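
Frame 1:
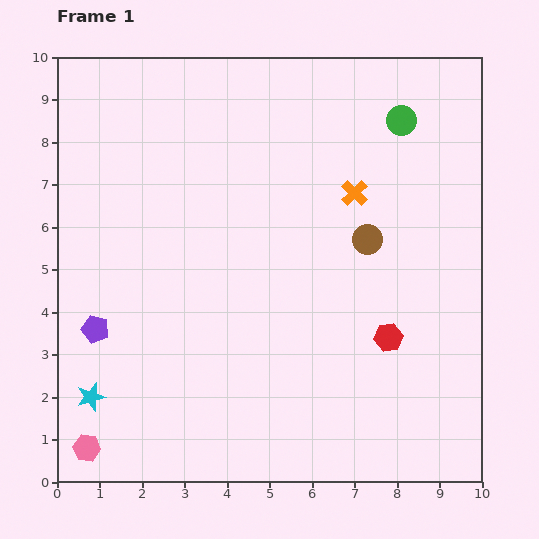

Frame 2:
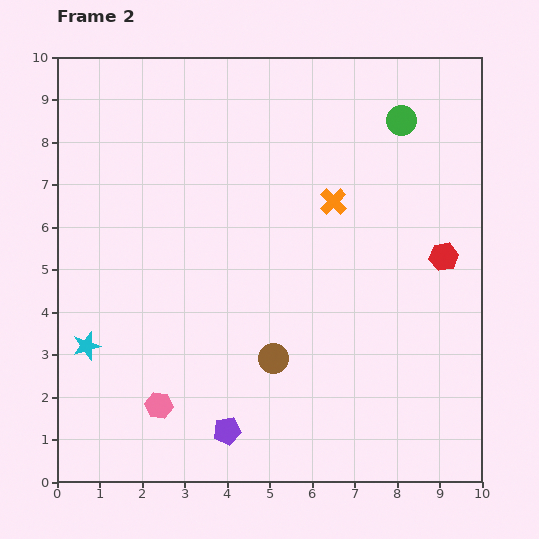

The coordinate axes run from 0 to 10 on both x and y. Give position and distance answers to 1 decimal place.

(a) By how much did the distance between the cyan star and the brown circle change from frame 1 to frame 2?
-3.1

Distance in frame 1: 7.5. Distance in frame 2: 4.4.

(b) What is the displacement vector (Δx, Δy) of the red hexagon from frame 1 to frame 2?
(1.3, 1.9)

The red hexagon was at (7.8, 3.4) in frame 1 and (9.1, 5.3) in frame 2.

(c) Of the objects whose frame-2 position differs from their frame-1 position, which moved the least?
the orange cross

(moved 0.5)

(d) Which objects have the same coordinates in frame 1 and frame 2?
the green circle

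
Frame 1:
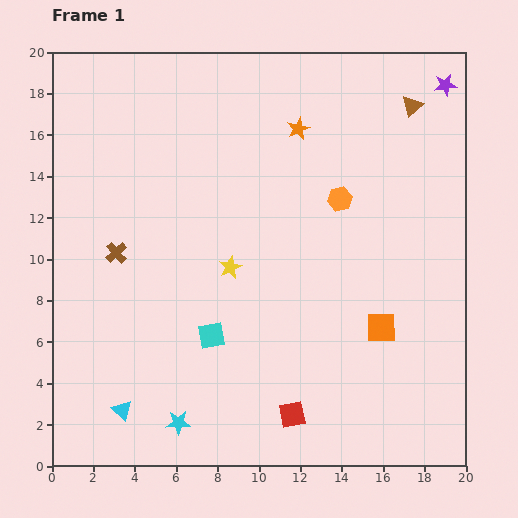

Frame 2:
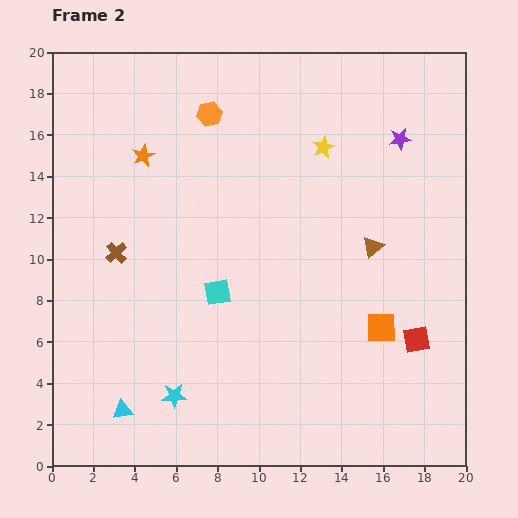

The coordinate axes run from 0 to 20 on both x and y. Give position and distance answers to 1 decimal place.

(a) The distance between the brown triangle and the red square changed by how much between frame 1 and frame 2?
-11.0

Distance in frame 1: 16.0. Distance in frame 2: 5.0.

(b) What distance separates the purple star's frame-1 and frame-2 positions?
3.4

The purple star moved from (19.0, 18.4) to (16.8, 15.8), a distance of √(2.2² + 2.6²) ≈ 3.4.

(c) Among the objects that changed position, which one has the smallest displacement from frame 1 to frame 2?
the cyan star

(moved 1.3)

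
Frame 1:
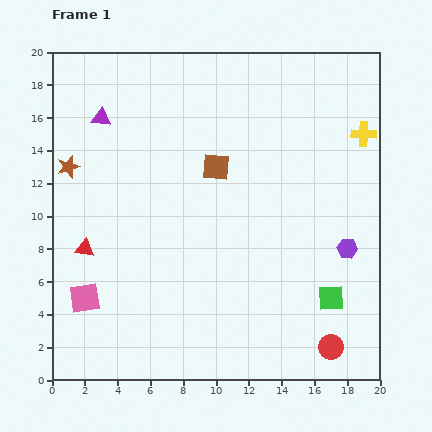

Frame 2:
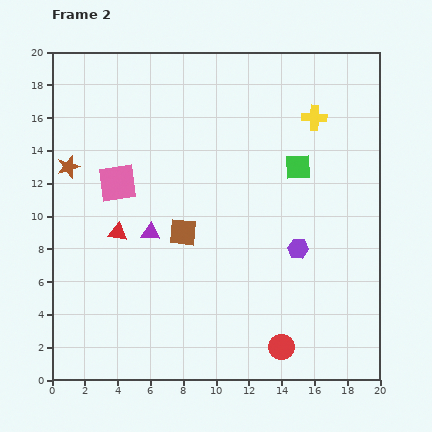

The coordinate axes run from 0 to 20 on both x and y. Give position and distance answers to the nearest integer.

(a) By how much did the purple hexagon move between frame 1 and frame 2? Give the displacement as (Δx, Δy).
(-3, 0)

The purple hexagon was at (18, 8) in frame 1 and (15, 8) in frame 2.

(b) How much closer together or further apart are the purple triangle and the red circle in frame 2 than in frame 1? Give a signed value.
-9

Distance in frame 1: 20. Distance in frame 2: 11.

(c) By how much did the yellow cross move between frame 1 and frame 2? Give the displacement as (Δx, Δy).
(-3, 1)

The yellow cross was at (19, 15) in frame 1 and (16, 16) in frame 2.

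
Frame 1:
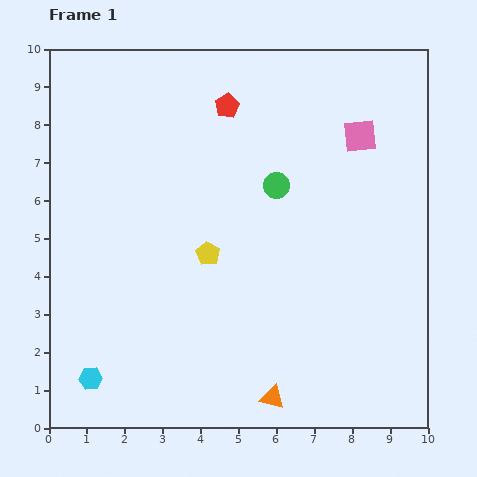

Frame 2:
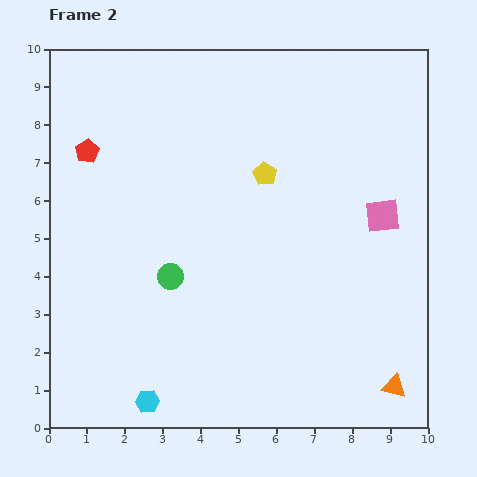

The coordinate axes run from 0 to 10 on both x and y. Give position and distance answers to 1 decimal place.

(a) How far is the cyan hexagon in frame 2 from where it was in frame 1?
1.6

The cyan hexagon moved from (1.1, 1.3) to (2.6, 0.7), a distance of √(1.5² + 0.6²) ≈ 1.6.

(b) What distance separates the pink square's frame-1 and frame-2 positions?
2.2

The pink square moved from (8.2, 7.7) to (8.8, 5.6), a distance of √(0.6² + 2.1²) ≈ 2.2.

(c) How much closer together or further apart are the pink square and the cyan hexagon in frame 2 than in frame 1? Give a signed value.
-1.7

Distance in frame 1: 9.6. Distance in frame 2: 7.9.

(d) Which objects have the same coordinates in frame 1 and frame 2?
none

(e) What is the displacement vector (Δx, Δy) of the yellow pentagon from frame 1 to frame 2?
(1.5, 2.1)

The yellow pentagon was at (4.2, 4.6) in frame 1 and (5.7, 6.7) in frame 2.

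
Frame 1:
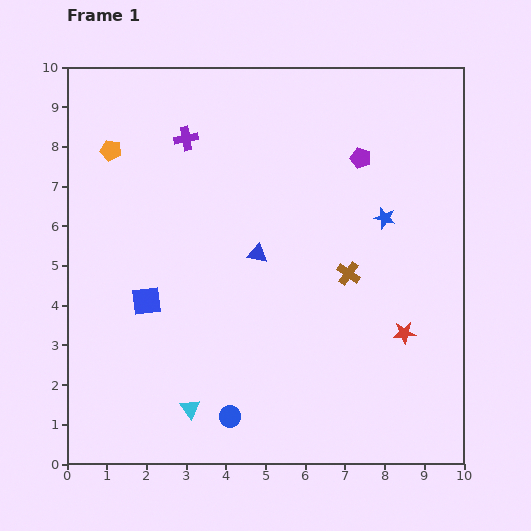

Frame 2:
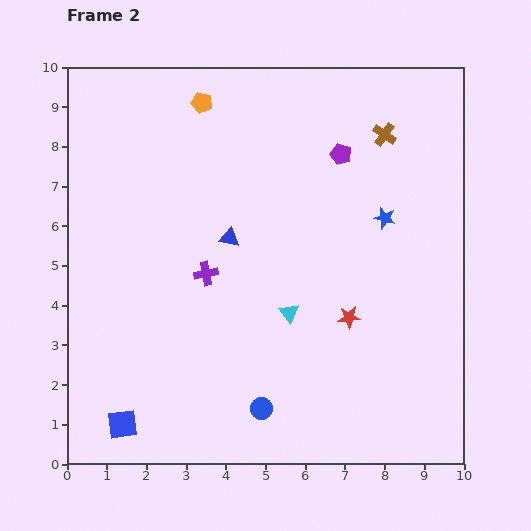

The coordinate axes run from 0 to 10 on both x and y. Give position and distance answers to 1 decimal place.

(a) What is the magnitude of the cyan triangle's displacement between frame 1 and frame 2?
3.5

The cyan triangle moved from (3.1, 1.4) to (5.6, 3.8), a distance of √(2.5² + 2.4²) ≈ 3.5.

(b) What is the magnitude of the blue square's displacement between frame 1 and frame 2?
3.2

The blue square moved from (2.0, 4.1) to (1.4, 1.0), a distance of √(0.6² + 3.1²) ≈ 3.2.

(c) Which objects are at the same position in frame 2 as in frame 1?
the blue star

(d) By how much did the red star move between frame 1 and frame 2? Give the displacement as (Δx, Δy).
(-1.4, 0.4)

The red star was at (8.5, 3.3) in frame 1 and (7.1, 3.7) in frame 2.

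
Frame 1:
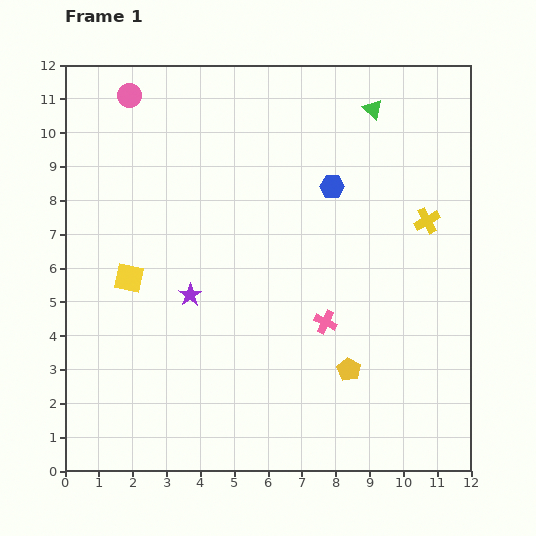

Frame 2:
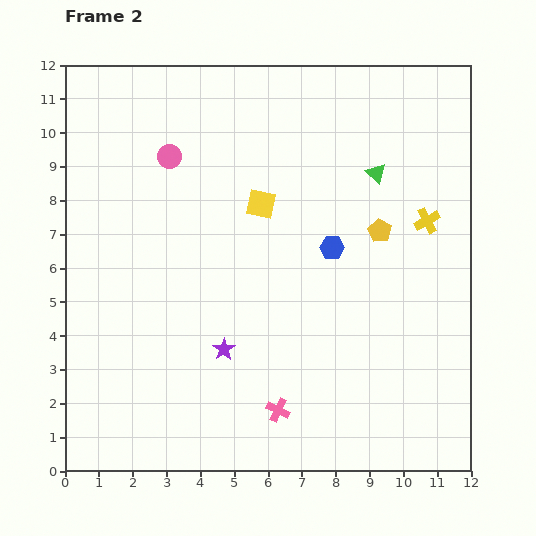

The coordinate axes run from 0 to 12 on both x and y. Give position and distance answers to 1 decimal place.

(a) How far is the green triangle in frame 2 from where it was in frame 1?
1.9

The green triangle moved from (9.1, 10.7) to (9.2, 8.8), a distance of √(0.1² + 1.9²) ≈ 1.9.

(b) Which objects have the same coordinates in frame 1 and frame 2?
the yellow cross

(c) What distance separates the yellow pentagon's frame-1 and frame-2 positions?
4.2

The yellow pentagon moved from (8.4, 3.0) to (9.3, 7.1), a distance of √(0.9² + 4.1²) ≈ 4.2.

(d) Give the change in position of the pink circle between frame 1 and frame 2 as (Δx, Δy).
(1.2, -1.8)

The pink circle was at (1.9, 11.1) in frame 1 and (3.1, 9.3) in frame 2.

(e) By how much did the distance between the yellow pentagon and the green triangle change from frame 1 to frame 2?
-6.0

Distance in frame 1: 7.7. Distance in frame 2: 1.7.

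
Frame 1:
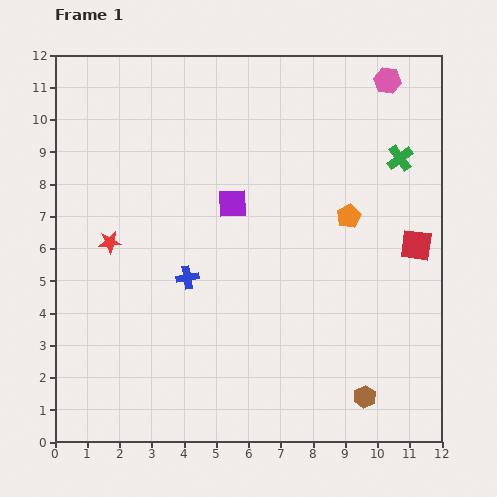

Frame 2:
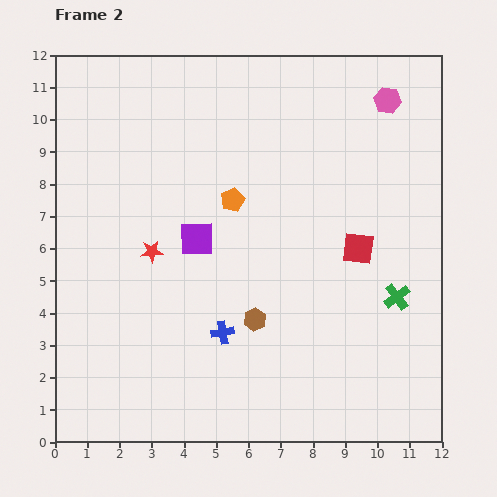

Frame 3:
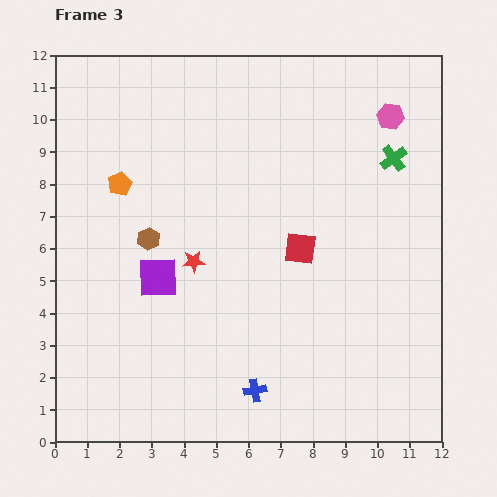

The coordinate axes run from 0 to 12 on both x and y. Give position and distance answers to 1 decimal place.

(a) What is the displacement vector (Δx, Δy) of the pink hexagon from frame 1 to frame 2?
(0.0, -0.6)

The pink hexagon was at (10.3, 11.2) in frame 1 and (10.3, 10.6) in frame 2.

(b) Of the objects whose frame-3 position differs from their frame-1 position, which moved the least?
the green cross

(moved 0.2)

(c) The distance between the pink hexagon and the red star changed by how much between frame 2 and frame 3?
-1.1

Distance in frame 2: 8.7. Distance in frame 3: 7.6.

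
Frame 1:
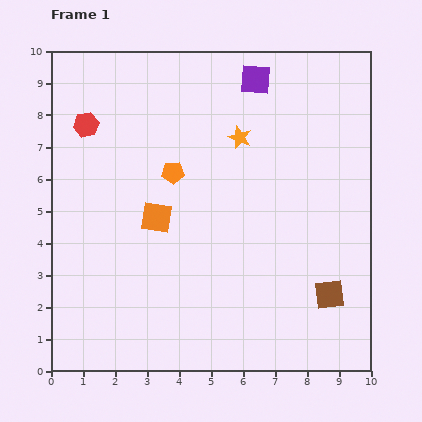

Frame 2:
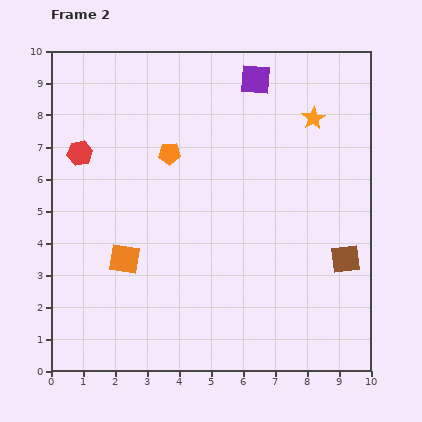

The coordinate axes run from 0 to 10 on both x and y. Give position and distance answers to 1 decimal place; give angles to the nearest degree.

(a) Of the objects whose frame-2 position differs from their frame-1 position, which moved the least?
the orange pentagon

(moved 0.6)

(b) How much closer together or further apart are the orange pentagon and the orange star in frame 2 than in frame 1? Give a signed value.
+2.2

Distance in frame 1: 2.4. Distance in frame 2: 4.6.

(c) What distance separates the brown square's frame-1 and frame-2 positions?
1.2

The brown square moved from (8.7, 2.4) to (9.2, 3.5), a distance of √(0.5² + 1.1²) ≈ 1.2.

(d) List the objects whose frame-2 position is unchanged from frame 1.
the purple square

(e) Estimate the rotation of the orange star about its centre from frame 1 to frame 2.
18° clockwise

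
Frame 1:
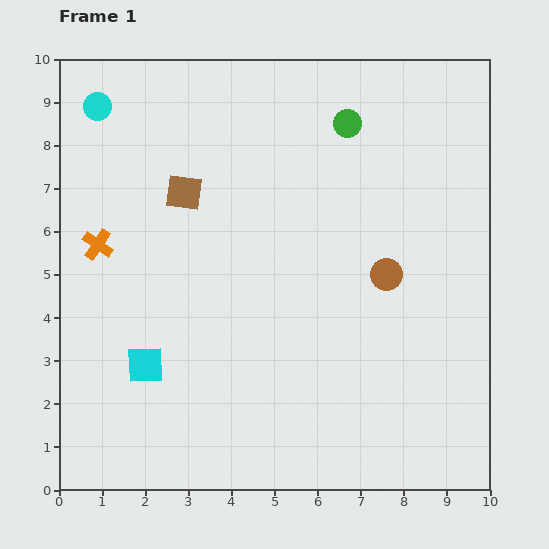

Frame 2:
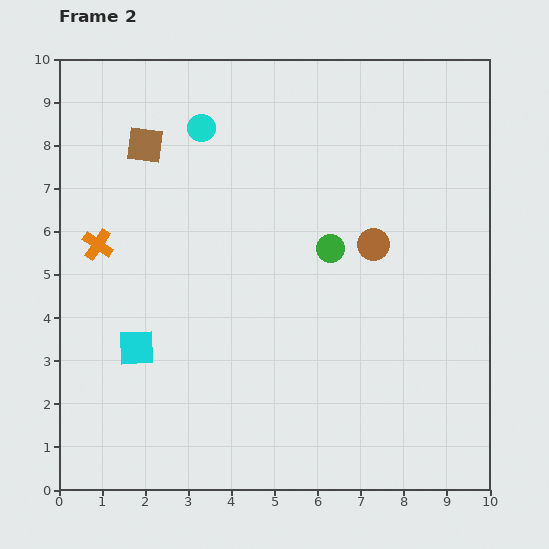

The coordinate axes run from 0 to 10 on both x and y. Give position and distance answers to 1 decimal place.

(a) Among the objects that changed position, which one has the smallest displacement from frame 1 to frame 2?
the cyan square

(moved 0.4)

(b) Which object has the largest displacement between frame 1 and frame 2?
the green circle

(moved 2.9; next 2.5)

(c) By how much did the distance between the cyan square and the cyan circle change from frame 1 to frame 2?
-0.8

Distance in frame 1: 6.1. Distance in frame 2: 5.3.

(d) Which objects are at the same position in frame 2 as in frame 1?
the orange cross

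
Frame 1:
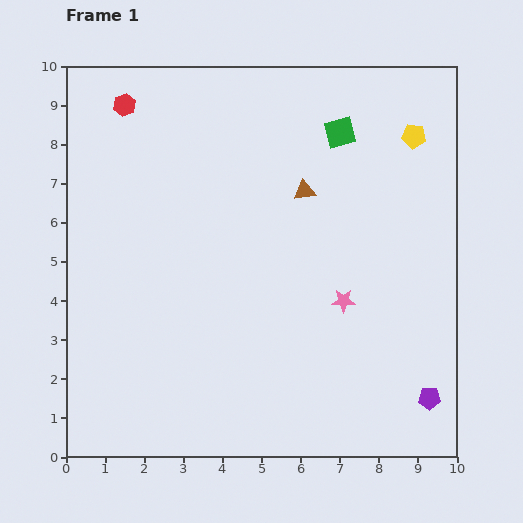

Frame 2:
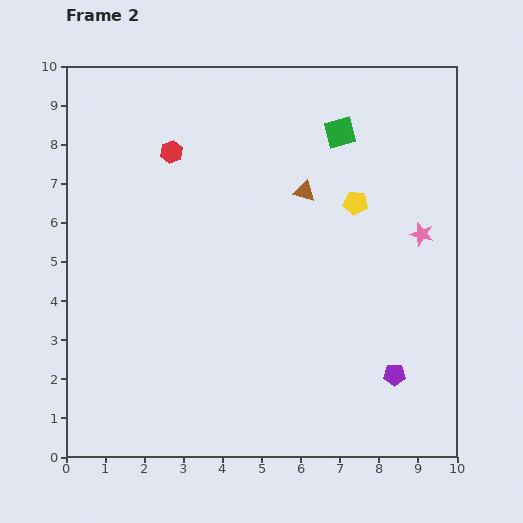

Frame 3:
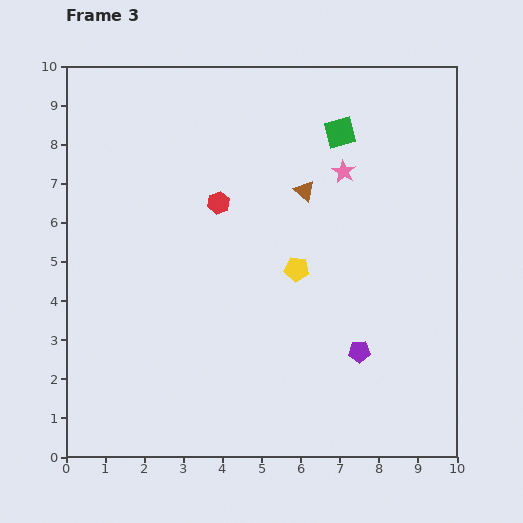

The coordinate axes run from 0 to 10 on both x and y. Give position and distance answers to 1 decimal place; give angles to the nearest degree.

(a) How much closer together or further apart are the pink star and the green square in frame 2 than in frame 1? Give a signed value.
-1.0

Distance in frame 1: 4.3. Distance in frame 2: 3.3.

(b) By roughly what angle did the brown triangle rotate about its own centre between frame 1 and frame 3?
48° clockwise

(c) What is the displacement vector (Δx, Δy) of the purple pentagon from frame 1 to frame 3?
(-1.8, 1.2)

The purple pentagon was at (9.3, 1.5) in frame 1 and (7.5, 2.7) in frame 3.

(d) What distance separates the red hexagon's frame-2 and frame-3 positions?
1.8

The red hexagon moved from (2.7, 7.8) to (3.9, 6.5), a distance of √(1.2² + 1.3²) ≈ 1.8.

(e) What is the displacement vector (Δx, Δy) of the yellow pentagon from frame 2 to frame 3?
(-1.5, -1.7)

The yellow pentagon was at (7.4, 6.5) in frame 2 and (5.9, 4.8) in frame 3.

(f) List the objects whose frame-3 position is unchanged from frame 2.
the brown triangle, the green square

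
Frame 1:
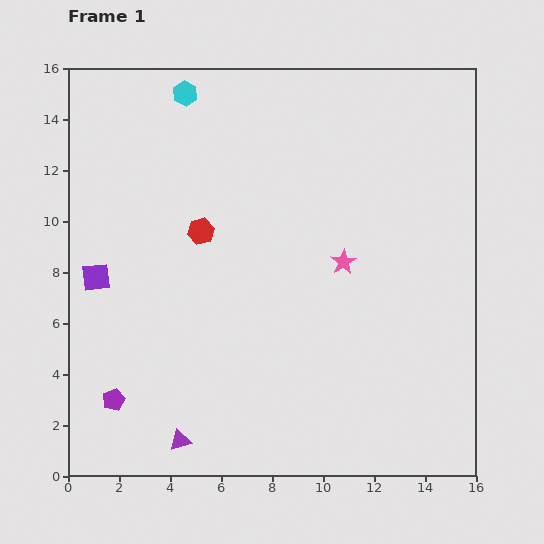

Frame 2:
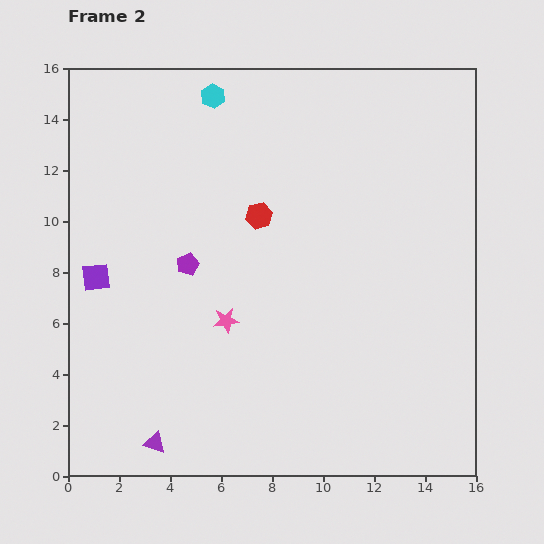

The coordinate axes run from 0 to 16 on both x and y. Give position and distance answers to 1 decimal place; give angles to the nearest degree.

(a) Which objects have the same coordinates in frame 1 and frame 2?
the purple square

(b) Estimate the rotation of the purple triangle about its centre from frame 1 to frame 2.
36° clockwise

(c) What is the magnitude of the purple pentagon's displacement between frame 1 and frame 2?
6.0

The purple pentagon moved from (1.8, 3.0) to (4.7, 8.3), a distance of √(2.9² + 5.3²) ≈ 6.0.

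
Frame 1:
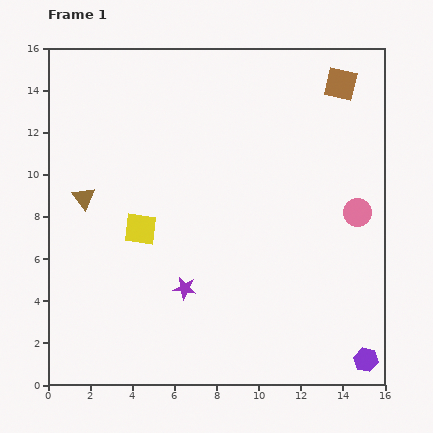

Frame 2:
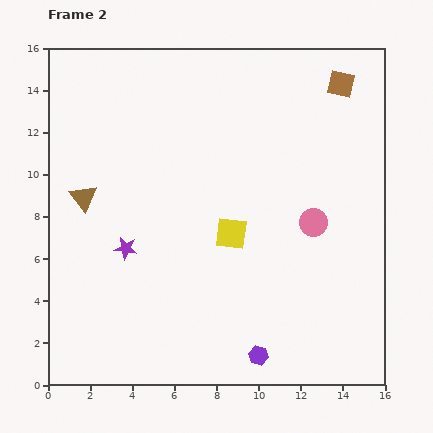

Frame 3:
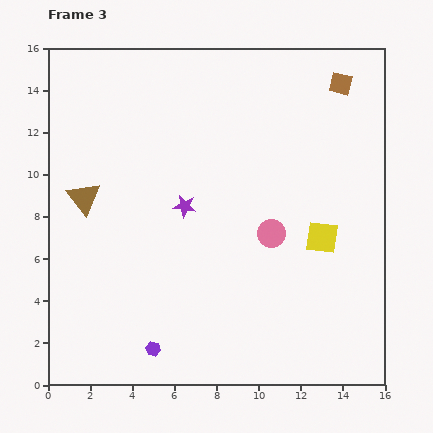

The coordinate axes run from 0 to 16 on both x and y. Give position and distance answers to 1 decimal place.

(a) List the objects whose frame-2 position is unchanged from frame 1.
the brown square, the brown triangle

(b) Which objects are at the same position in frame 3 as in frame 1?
the brown square, the brown triangle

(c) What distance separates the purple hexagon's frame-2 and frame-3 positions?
5.0

The purple hexagon moved from (10.0, 1.4) to (5.0, 1.7), a distance of √(5.0² + 0.3²) ≈ 5.0.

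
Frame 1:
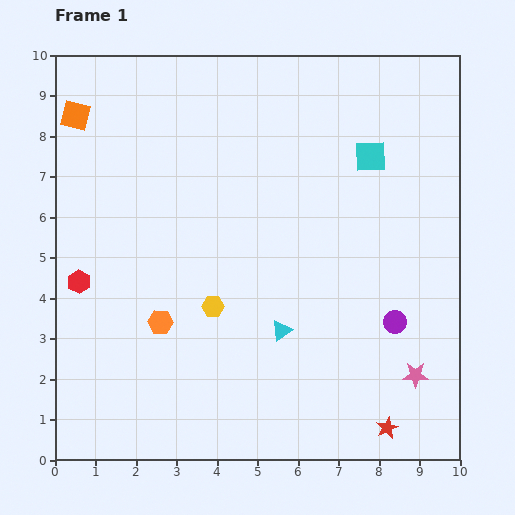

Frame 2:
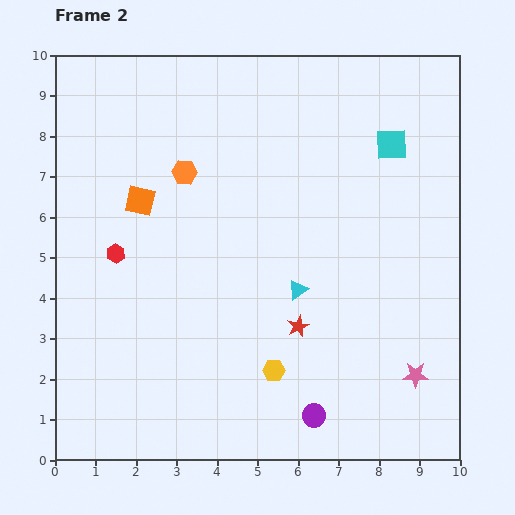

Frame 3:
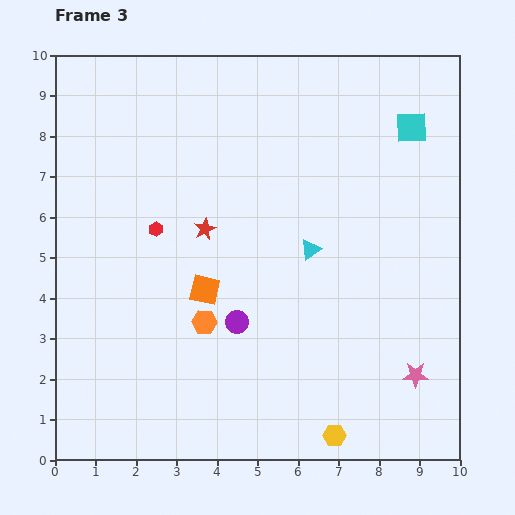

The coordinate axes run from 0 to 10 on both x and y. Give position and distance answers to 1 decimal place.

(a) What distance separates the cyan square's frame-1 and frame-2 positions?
0.6

The cyan square moved from (7.8, 7.5) to (8.3, 7.8), a distance of √(0.5² + 0.3²) ≈ 0.6.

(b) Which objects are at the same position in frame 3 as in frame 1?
the pink star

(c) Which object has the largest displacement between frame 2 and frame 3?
the orange hexagon

(moved 3.7; next 3.3)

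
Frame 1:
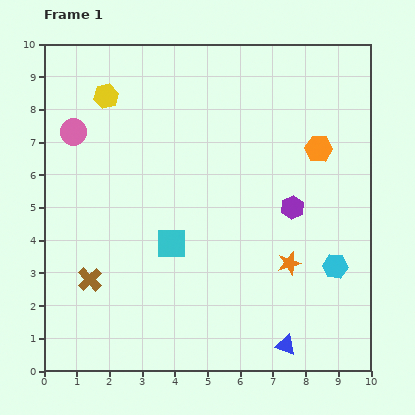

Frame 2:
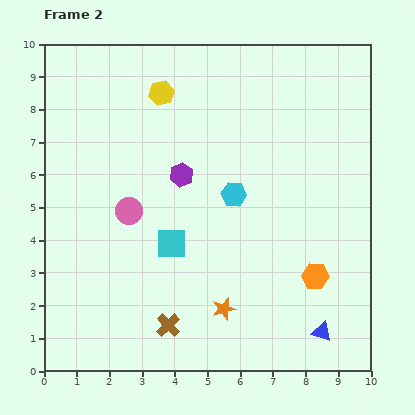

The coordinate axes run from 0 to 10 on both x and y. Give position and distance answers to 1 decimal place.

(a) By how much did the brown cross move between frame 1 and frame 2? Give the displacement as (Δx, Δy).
(2.4, -1.4)

The brown cross was at (1.4, 2.8) in frame 1 and (3.8, 1.4) in frame 2.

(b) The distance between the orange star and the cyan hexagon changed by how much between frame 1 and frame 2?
+2.1

Distance in frame 1: 1.4. Distance in frame 2: 3.5.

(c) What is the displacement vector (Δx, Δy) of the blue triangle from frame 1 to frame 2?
(1.1, 0.4)

The blue triangle was at (7.4, 0.8) in frame 1 and (8.5, 1.2) in frame 2.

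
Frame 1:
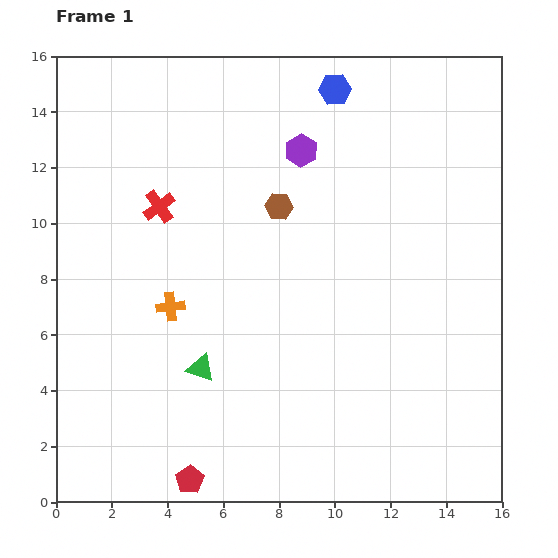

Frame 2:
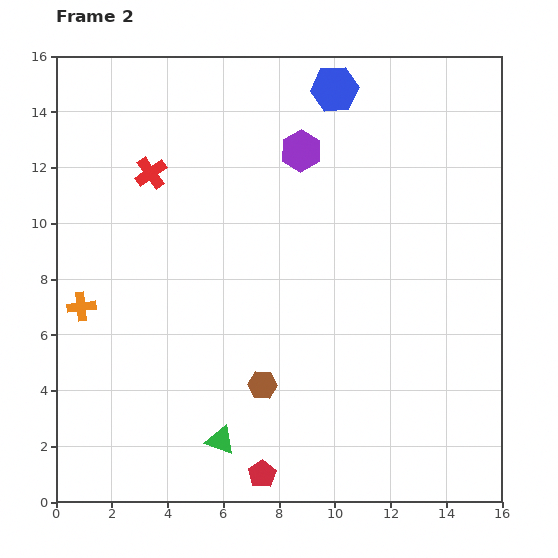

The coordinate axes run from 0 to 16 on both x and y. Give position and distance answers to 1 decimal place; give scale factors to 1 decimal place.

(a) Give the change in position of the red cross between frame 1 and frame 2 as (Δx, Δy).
(-0.3, 1.2)

The red cross was at (3.7, 10.6) in frame 1 and (3.4, 11.8) in frame 2.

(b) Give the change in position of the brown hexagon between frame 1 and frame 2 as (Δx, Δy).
(-0.6, -6.4)

The brown hexagon was at (8.0, 10.6) in frame 1 and (7.4, 4.2) in frame 2.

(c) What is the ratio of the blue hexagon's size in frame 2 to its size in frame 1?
1.5×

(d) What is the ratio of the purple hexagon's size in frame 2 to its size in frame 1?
1.3×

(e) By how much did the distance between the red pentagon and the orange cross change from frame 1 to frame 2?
+2.6

Distance in frame 1: 6.2. Distance in frame 2: 8.8.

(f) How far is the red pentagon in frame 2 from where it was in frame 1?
2.6

The red pentagon moved from (4.8, 0.8) to (7.4, 1.0), a distance of √(2.6² + 0.2²) ≈ 2.6.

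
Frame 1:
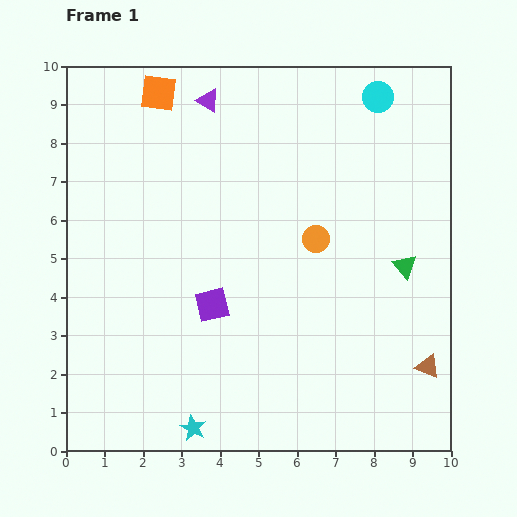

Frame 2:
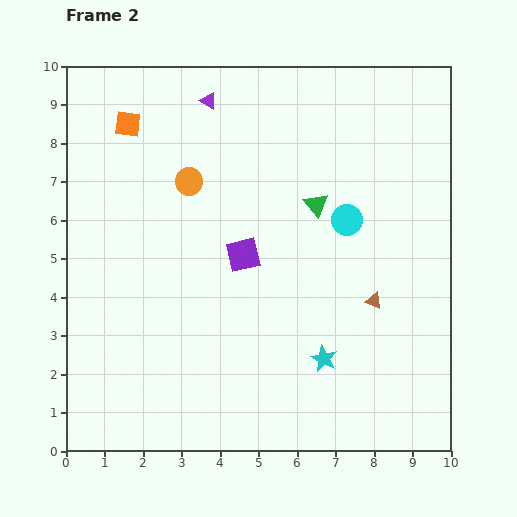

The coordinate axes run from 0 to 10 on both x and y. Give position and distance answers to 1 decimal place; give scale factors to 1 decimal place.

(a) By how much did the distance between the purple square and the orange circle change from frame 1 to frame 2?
-0.8

Distance in frame 1: 3.2. Distance in frame 2: 2.4.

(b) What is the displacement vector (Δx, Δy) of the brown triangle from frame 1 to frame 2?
(-1.4, 1.7)

The brown triangle was at (9.4, 2.2) in frame 1 and (8.0, 3.9) in frame 2.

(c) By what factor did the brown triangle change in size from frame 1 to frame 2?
0.7×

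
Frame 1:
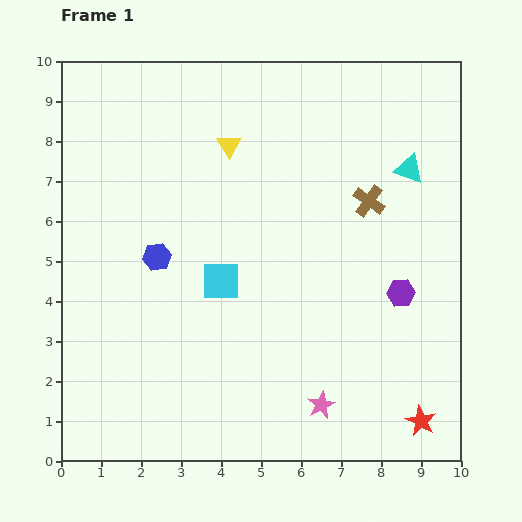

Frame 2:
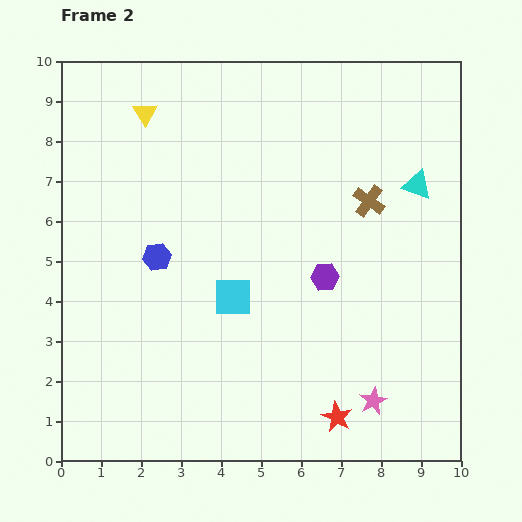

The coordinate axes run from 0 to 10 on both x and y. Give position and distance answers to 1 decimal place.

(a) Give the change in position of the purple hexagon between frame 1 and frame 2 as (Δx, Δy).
(-1.9, 0.4)

The purple hexagon was at (8.5, 4.2) in frame 1 and (6.6, 4.6) in frame 2.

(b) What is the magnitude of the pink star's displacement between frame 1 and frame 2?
1.3

The pink star moved from (6.5, 1.4) to (7.8, 1.5), a distance of √(1.3² + 0.1²) ≈ 1.3.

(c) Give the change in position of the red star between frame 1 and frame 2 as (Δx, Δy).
(-2.1, 0.1)

The red star was at (9.0, 1.0) in frame 1 and (6.9, 1.1) in frame 2.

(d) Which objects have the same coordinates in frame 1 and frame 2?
the blue hexagon, the brown cross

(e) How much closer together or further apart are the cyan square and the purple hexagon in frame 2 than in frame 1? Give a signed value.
-2.1

Distance in frame 1: 4.5. Distance in frame 2: 2.4.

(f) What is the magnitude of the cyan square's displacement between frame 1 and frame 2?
0.5

The cyan square moved from (4.0, 4.5) to (4.3, 4.1), a distance of √(0.3² + 0.4²) ≈ 0.5.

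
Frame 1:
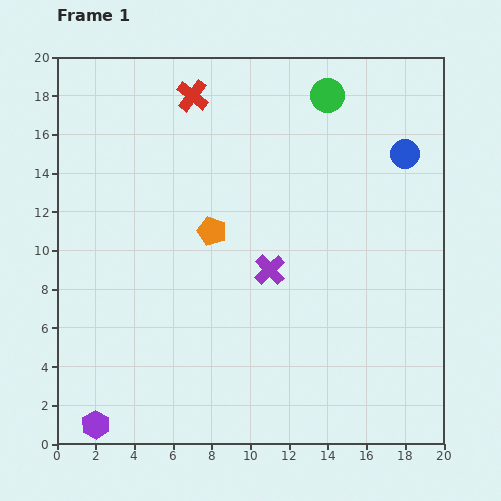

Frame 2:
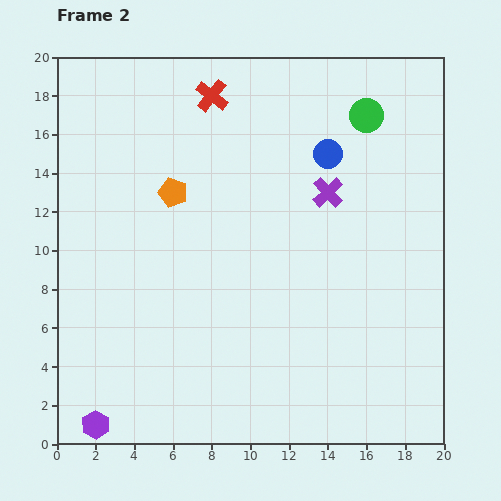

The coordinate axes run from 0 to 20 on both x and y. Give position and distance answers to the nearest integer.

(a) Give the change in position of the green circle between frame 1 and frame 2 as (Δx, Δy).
(2, -1)

The green circle was at (14, 18) in frame 1 and (16, 17) in frame 2.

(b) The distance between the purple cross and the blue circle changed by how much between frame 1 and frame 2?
-7

Distance in frame 1: 9. Distance in frame 2: 2.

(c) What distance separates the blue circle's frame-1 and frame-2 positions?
4

The blue circle moved from (18, 15) to (14, 15), a distance of √(4² + 0²) ≈ 4.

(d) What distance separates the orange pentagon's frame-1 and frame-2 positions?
3

The orange pentagon moved from (8, 11) to (6, 13), a distance of √(2² + 2²) ≈ 3.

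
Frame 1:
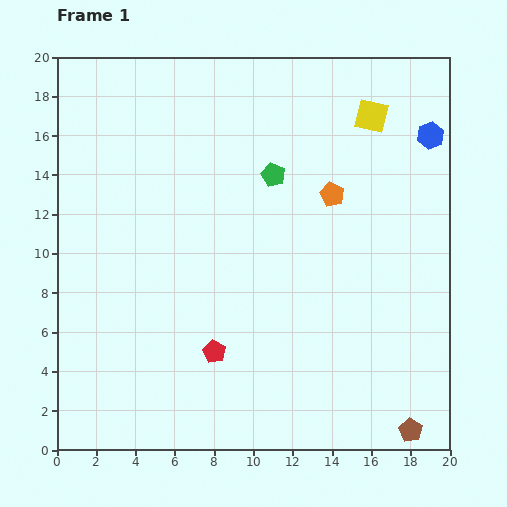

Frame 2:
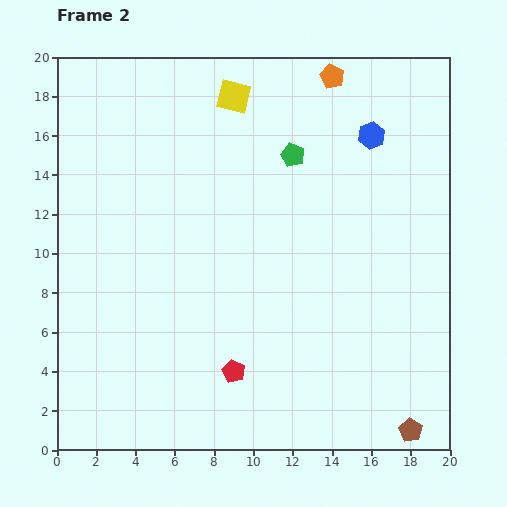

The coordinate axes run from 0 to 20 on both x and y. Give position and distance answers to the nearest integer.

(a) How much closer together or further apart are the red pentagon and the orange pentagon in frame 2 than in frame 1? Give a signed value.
+6

Distance in frame 1: 10. Distance in frame 2: 16.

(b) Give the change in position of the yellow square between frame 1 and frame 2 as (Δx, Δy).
(-7, 1)

The yellow square was at (16, 17) in frame 1 and (9, 18) in frame 2.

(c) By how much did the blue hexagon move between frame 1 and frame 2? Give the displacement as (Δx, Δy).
(-3, 0)

The blue hexagon was at (19, 16) in frame 1 and (16, 16) in frame 2.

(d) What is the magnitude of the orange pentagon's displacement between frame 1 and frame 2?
6

The orange pentagon moved from (14, 13) to (14, 19), a distance of √(0² + 6²) ≈ 6.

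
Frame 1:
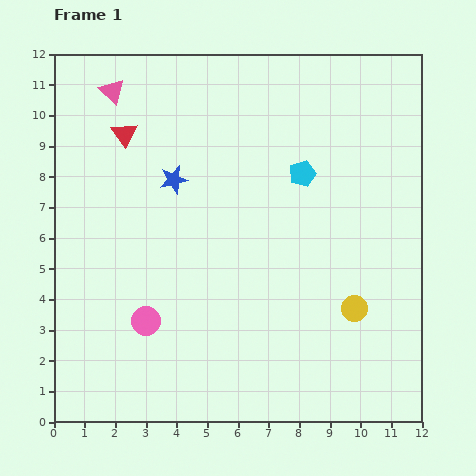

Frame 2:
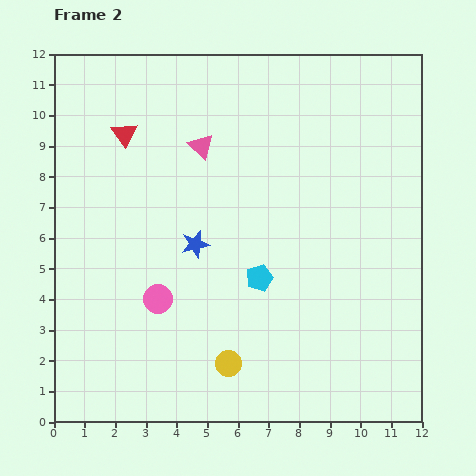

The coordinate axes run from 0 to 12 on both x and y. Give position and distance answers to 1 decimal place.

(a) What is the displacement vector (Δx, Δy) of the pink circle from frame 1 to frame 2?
(0.4, 0.7)

The pink circle was at (3.0, 3.3) in frame 1 and (3.4, 4.0) in frame 2.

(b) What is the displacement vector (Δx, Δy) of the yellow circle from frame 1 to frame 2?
(-4.1, -1.8)

The yellow circle was at (9.8, 3.7) in frame 1 and (5.7, 1.9) in frame 2.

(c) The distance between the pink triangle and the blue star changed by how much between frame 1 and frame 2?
-0.3

Distance in frame 1: 3.5. Distance in frame 2: 3.2.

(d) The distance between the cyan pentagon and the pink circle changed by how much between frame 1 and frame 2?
-3.6

Distance in frame 1: 7.0. Distance in frame 2: 3.4.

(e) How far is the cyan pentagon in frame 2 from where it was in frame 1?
3.7

The cyan pentagon moved from (8.1, 8.1) to (6.7, 4.7), a distance of √(1.4² + 3.4²) ≈ 3.7.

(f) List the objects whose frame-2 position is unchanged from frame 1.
the red triangle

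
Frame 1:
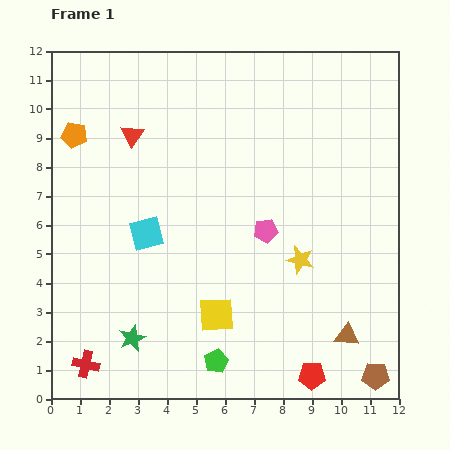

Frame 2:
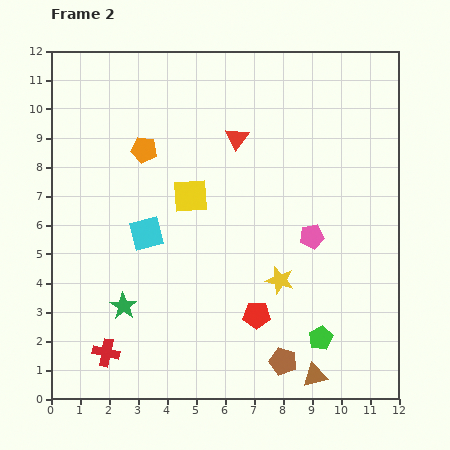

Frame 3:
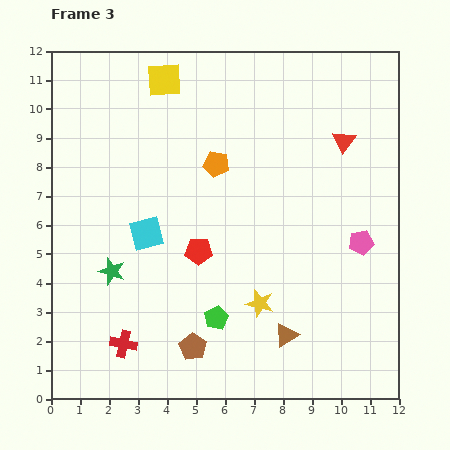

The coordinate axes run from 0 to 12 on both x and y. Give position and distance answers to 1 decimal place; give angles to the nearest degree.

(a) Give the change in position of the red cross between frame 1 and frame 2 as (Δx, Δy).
(0.7, 0.4)

The red cross was at (1.2, 1.2) in frame 1 and (1.9, 1.6) in frame 2.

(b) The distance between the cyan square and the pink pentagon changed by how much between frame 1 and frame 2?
+1.6

Distance in frame 1: 4.1. Distance in frame 2: 5.7.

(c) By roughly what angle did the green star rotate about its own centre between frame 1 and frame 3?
30° counter-clockwise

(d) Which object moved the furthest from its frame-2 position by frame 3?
the yellow square

(moved 4.1; next 3.7)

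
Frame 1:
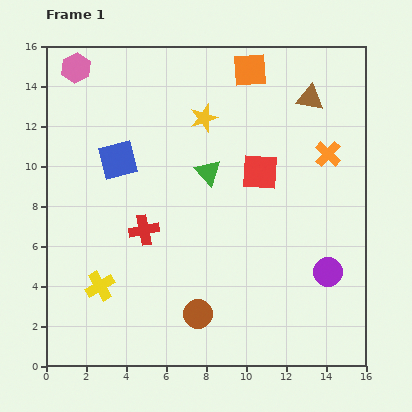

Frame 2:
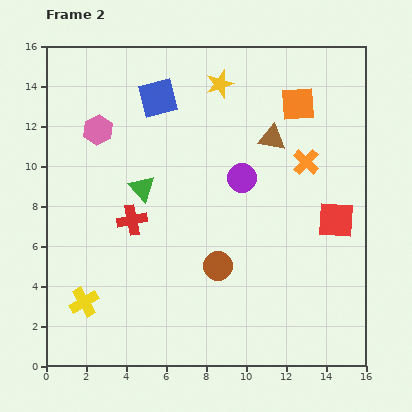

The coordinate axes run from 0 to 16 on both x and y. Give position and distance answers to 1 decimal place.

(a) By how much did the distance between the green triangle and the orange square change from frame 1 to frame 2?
+3.4

Distance in frame 1: 5.5. Distance in frame 2: 8.9.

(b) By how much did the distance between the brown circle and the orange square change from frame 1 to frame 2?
-3.5

Distance in frame 1: 12.5. Distance in frame 2: 9.0.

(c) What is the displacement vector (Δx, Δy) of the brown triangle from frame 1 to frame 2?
(-1.9, -2.0)

The brown triangle was at (13.2, 13.4) in frame 1 and (11.3, 11.4) in frame 2.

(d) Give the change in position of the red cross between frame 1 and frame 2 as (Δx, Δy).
(-0.6, 0.5)

The red cross was at (4.9, 6.8) in frame 1 and (4.3, 7.3) in frame 2.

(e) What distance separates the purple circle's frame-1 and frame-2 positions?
6.4

The purple circle moved from (14.1, 4.7) to (9.8, 9.4), a distance of √(4.3² + 4.7²) ≈ 6.4.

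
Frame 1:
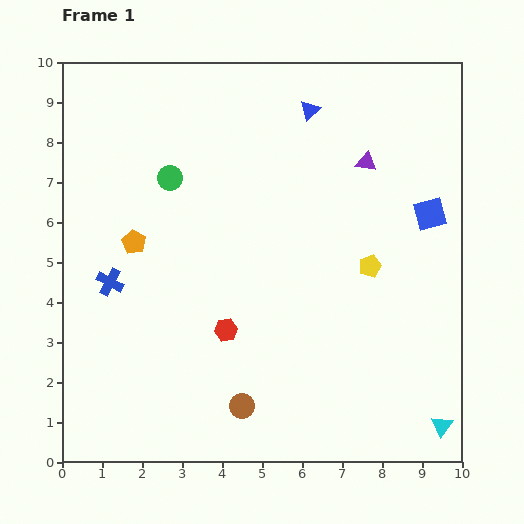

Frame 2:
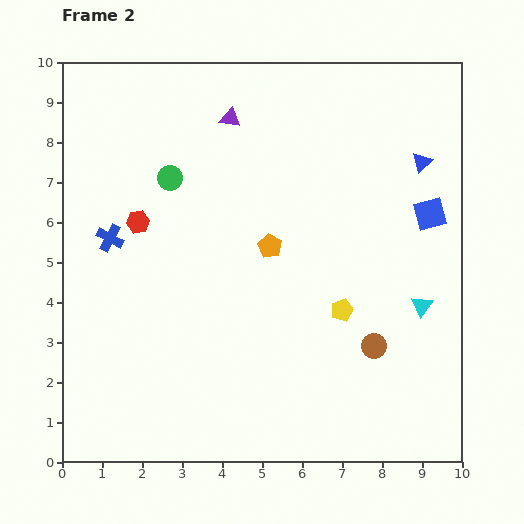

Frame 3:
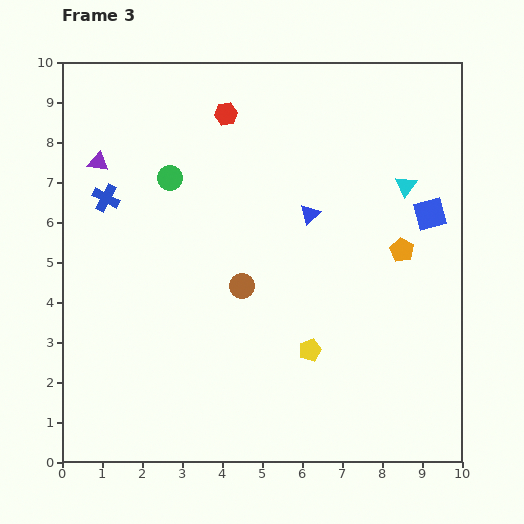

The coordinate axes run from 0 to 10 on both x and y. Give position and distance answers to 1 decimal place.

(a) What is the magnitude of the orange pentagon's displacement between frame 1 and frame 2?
3.4

The orange pentagon moved from (1.8, 5.5) to (5.2, 5.4), a distance of √(3.4² + 0.1²) ≈ 3.4.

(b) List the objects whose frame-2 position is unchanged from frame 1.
the green circle, the blue square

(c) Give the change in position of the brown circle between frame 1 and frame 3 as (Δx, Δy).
(0.0, 3.0)

The brown circle was at (4.5, 1.4) in frame 1 and (4.5, 4.4) in frame 3.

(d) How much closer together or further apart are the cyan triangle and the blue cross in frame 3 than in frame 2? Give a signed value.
-0.5

Distance in frame 2: 8.0. Distance in frame 3: 7.5.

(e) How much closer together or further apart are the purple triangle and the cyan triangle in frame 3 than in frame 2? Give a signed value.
+1.0

Distance in frame 2: 6.7. Distance in frame 3: 7.7.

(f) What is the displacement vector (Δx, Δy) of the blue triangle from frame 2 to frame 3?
(-2.8, -1.3)

The blue triangle was at (9.0, 7.5) in frame 2 and (6.2, 6.2) in frame 3.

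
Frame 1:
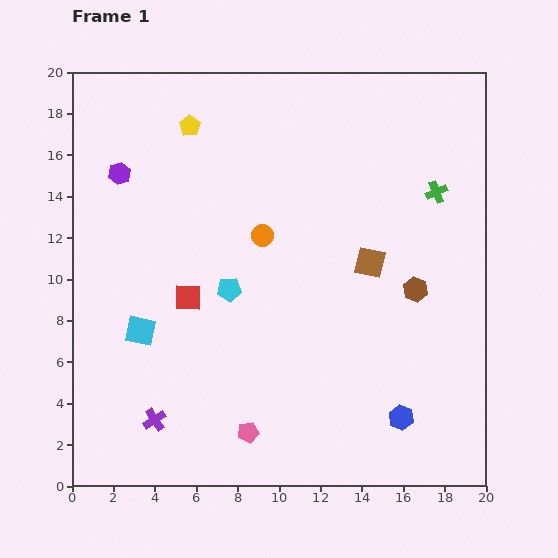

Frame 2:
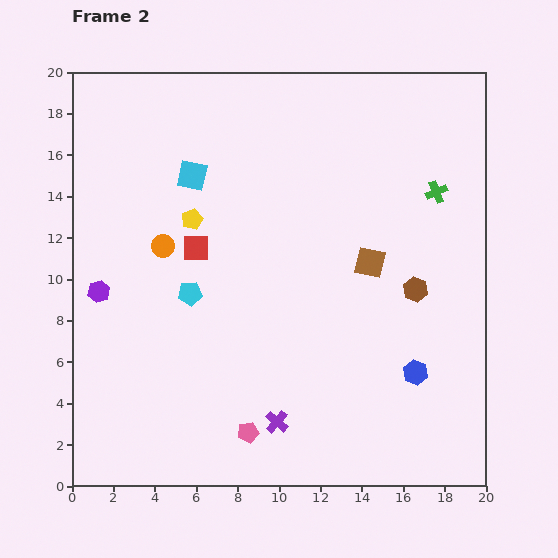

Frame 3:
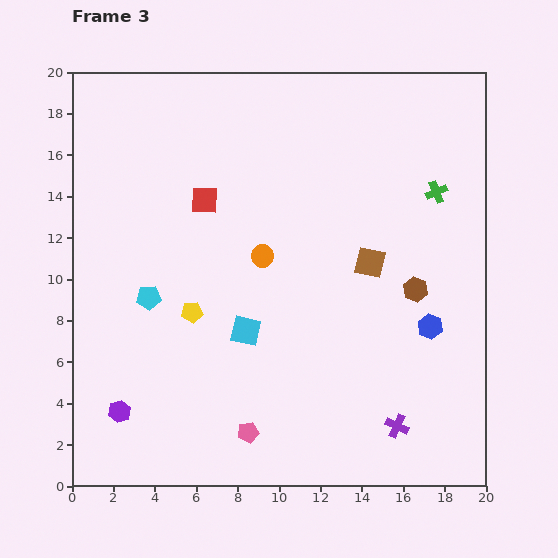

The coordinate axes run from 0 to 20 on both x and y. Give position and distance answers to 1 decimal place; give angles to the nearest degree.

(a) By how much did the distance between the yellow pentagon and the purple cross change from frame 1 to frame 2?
-3.7

Distance in frame 1: 14.3. Distance in frame 2: 10.6.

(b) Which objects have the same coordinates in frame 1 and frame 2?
the pink pentagon, the brown square, the green cross, the brown hexagon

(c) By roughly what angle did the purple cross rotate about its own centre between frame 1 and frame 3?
33° counter-clockwise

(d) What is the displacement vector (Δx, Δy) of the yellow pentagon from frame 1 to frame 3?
(0.1, -9.0)

The yellow pentagon was at (5.7, 17.4) in frame 1 and (5.8, 8.4) in frame 3.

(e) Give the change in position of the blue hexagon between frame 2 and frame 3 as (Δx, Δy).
(0.7, 2.2)

The blue hexagon was at (16.6, 5.5) in frame 2 and (17.3, 7.7) in frame 3.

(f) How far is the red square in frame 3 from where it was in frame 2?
2.3

The red square moved from (6.0, 11.5) to (6.4, 13.8), a distance of √(0.4² + 2.3²) ≈ 2.3.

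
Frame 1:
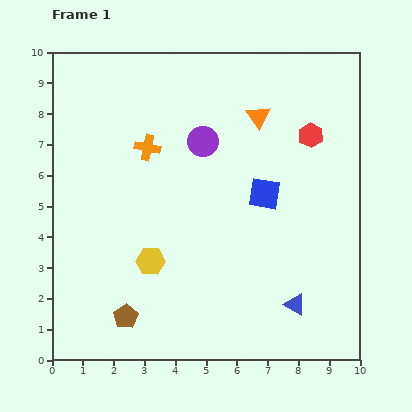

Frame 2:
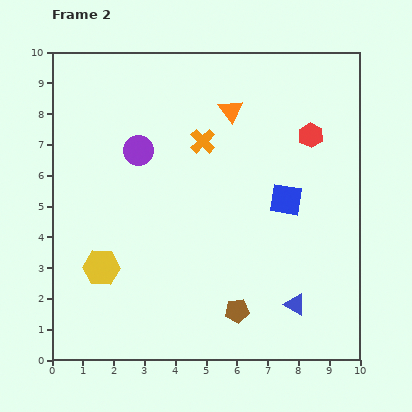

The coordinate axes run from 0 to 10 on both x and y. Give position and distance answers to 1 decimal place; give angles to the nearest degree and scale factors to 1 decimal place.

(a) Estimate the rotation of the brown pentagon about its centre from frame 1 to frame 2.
26° clockwise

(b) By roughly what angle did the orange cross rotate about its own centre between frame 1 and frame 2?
34° clockwise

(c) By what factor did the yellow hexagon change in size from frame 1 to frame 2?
1.3×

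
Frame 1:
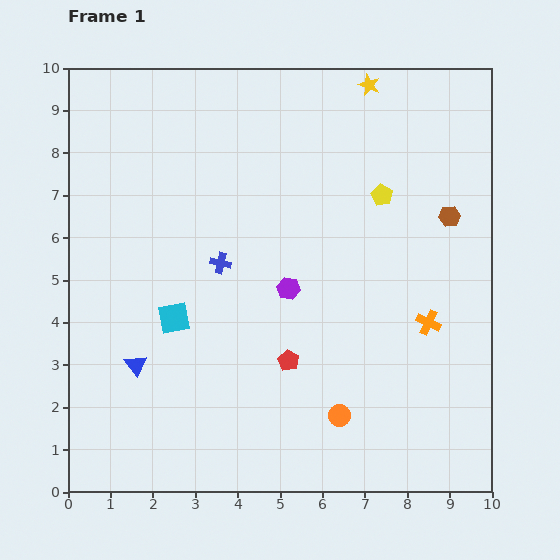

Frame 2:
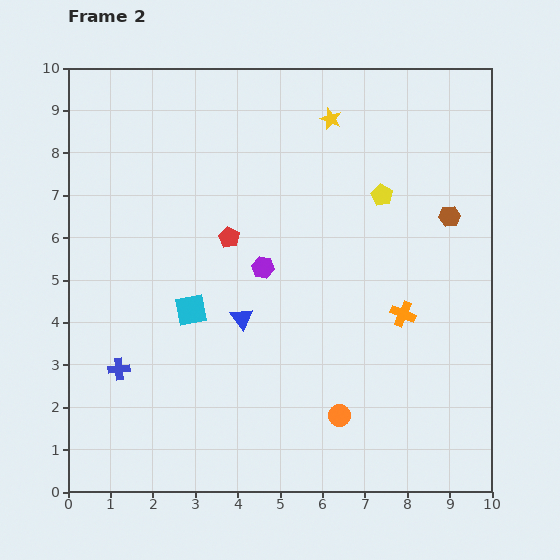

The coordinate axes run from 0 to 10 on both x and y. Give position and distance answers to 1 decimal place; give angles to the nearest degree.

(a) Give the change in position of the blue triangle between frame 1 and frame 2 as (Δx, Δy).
(2.5, 1.1)

The blue triangle was at (1.6, 3.0) in frame 1 and (4.1, 4.1) in frame 2.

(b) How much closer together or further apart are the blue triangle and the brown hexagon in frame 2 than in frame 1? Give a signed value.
-2.7

Distance in frame 1: 8.2. Distance in frame 2: 5.5.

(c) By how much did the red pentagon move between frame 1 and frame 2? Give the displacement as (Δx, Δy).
(-1.4, 2.9)

The red pentagon was at (5.2, 3.1) in frame 1 and (3.8, 6.0) in frame 2.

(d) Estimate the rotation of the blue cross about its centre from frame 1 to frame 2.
17° counter-clockwise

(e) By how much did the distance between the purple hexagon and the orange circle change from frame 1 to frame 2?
+0.7

Distance in frame 1: 3.2. Distance in frame 2: 3.9.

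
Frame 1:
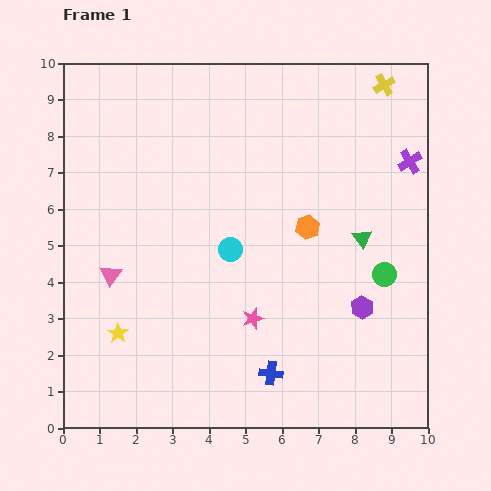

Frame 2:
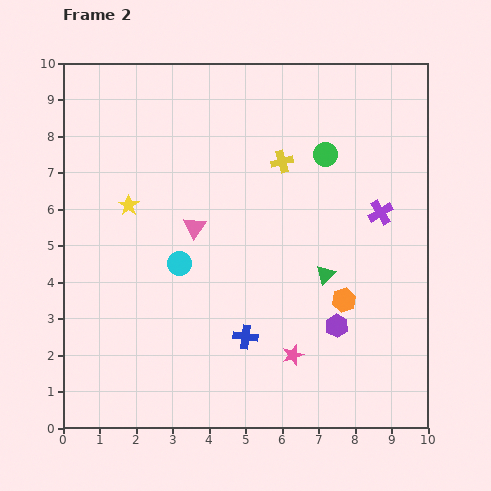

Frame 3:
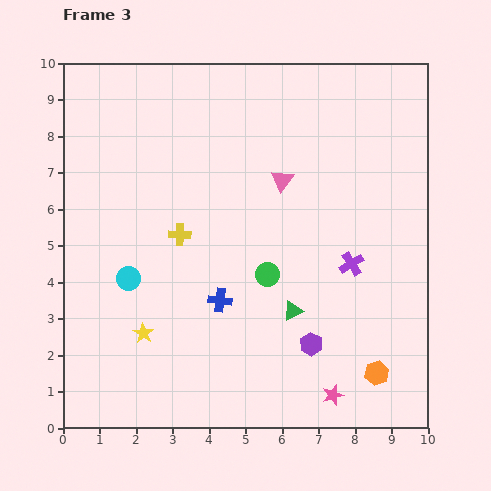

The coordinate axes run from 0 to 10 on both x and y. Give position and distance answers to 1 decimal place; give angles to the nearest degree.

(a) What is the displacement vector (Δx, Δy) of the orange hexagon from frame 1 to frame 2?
(1.0, -2.0)

The orange hexagon was at (6.7, 5.5) in frame 1 and (7.7, 3.5) in frame 2.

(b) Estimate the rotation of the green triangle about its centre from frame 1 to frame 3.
36° clockwise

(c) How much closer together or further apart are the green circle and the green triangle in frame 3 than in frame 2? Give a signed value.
-2.1

Distance in frame 2: 3.3. Distance in frame 3: 1.2.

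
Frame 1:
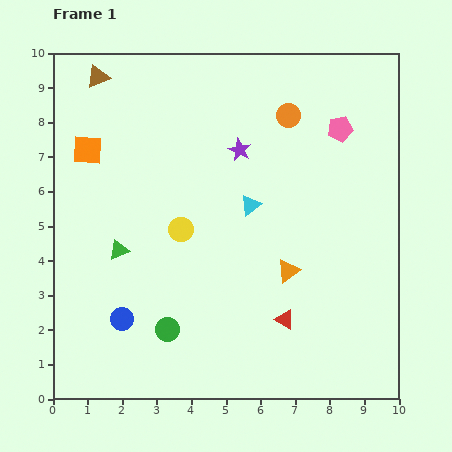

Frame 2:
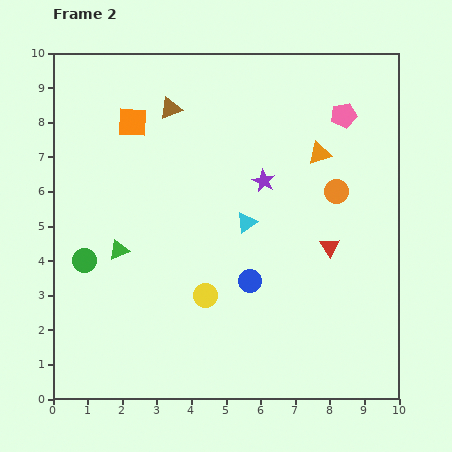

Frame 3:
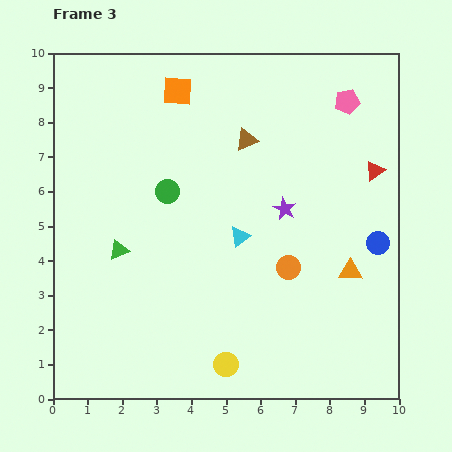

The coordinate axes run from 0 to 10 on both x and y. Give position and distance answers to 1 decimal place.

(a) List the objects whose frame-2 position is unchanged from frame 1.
the green triangle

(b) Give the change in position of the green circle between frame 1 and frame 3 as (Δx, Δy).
(0.0, 4.0)

The green circle was at (3.3, 2.0) in frame 1 and (3.3, 6.0) in frame 3.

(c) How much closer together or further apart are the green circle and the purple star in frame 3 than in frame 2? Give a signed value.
-2.3

Distance in frame 2: 5.7. Distance in frame 3: 3.4.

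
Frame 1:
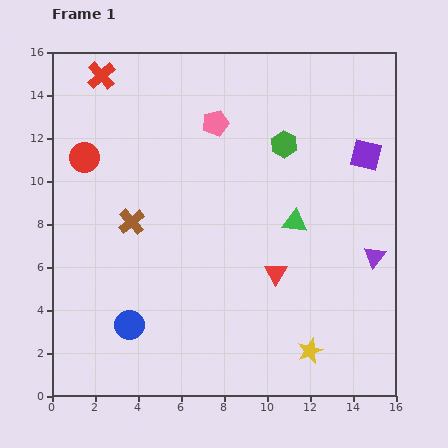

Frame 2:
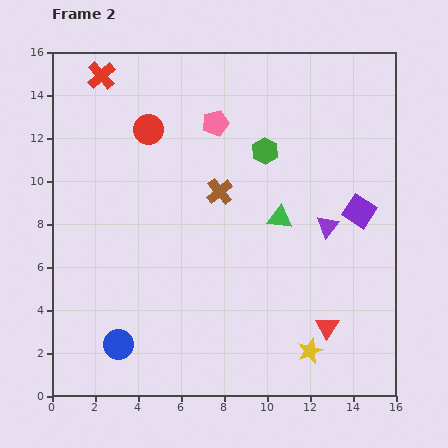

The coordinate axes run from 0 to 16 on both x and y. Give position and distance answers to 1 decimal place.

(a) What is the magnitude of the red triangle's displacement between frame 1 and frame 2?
3.5

The red triangle moved from (10.4, 5.7) to (12.8, 3.2), a distance of √(2.4² + 2.5²) ≈ 3.5.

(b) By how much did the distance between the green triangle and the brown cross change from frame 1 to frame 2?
-4.6

Distance in frame 1: 7.6. Distance in frame 2: 3.0.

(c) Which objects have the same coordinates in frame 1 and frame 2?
the pink pentagon, the red cross, the yellow star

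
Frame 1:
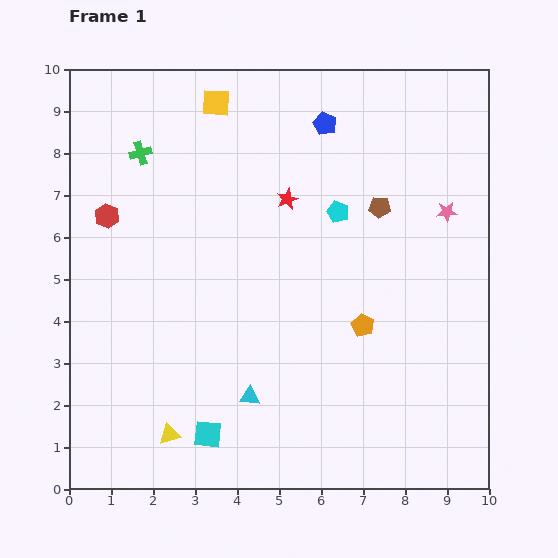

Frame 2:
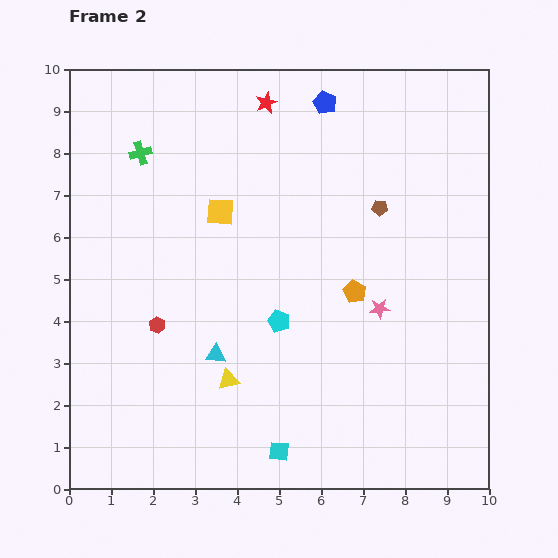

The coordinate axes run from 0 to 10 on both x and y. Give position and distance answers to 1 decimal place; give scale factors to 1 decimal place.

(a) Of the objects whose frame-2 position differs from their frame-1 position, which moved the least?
the blue pentagon

(moved 0.5)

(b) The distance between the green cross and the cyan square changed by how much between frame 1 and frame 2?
+0.9

Distance in frame 1: 6.9. Distance in frame 2: 7.8.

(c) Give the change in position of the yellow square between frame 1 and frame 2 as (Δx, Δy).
(0.1, -2.6)

The yellow square was at (3.5, 9.2) in frame 1 and (3.6, 6.6) in frame 2.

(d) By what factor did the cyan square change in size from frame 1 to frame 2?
0.7×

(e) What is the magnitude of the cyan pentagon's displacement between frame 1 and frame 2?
3.0

The cyan pentagon moved from (6.4, 6.6) to (5.0, 4.0), a distance of √(1.4² + 2.6²) ≈ 3.0.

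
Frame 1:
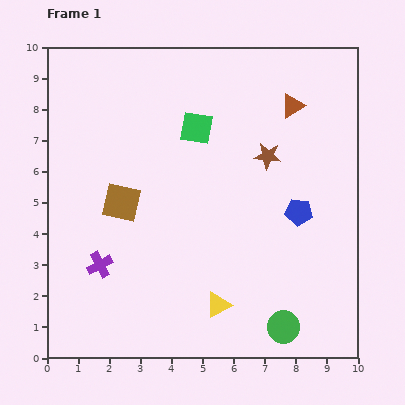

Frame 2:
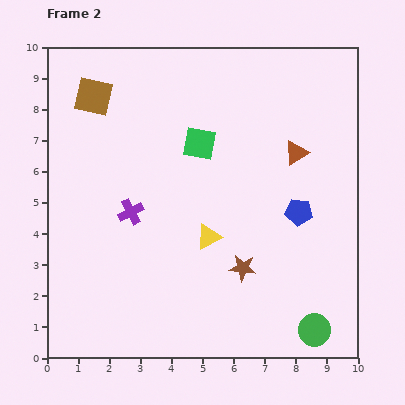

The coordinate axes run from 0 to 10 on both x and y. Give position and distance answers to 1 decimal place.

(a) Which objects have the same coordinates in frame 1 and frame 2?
the blue pentagon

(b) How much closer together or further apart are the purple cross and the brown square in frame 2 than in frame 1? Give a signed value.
+1.8

Distance in frame 1: 2.1. Distance in frame 2: 3.9.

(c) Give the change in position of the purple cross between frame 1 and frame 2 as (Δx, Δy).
(1.0, 1.7)

The purple cross was at (1.7, 3.0) in frame 1 and (2.7, 4.7) in frame 2.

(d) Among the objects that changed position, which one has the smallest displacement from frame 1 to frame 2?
the green square

(moved 0.5)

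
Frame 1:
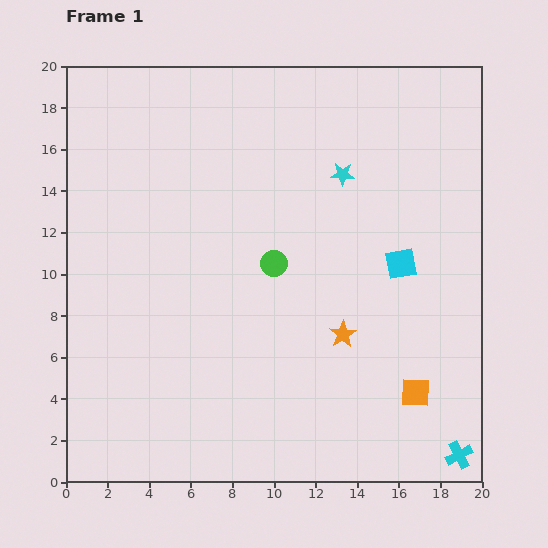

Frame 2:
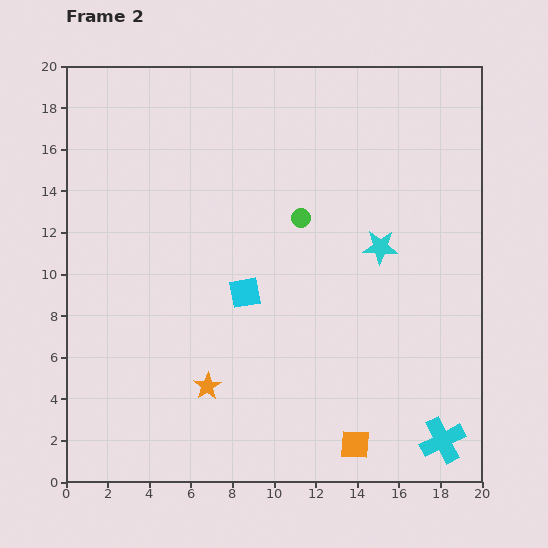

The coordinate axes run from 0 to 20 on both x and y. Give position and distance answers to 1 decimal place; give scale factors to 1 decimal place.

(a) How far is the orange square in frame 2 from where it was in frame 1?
3.8

The orange square moved from (16.8, 4.3) to (13.9, 1.8), a distance of √(2.9² + 2.5²) ≈ 3.8.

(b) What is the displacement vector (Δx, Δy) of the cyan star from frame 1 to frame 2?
(1.8, -3.5)

The cyan star was at (13.3, 14.8) in frame 1 and (15.1, 11.3) in frame 2.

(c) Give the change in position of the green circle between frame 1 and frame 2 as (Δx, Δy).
(1.3, 2.2)

The green circle was at (10.0, 10.5) in frame 1 and (11.3, 12.7) in frame 2.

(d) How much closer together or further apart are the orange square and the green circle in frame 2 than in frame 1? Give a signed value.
+2.0

Distance in frame 1: 9.2. Distance in frame 2: 11.2.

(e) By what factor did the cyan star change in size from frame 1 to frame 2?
1.5×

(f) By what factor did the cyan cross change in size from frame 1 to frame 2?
1.6×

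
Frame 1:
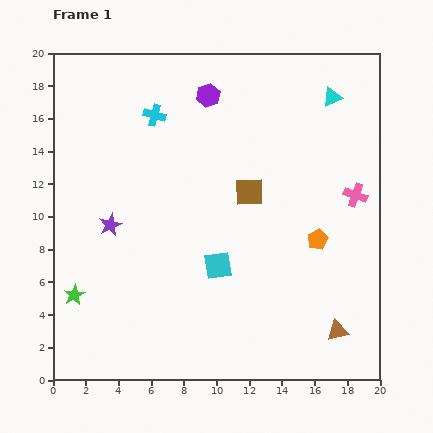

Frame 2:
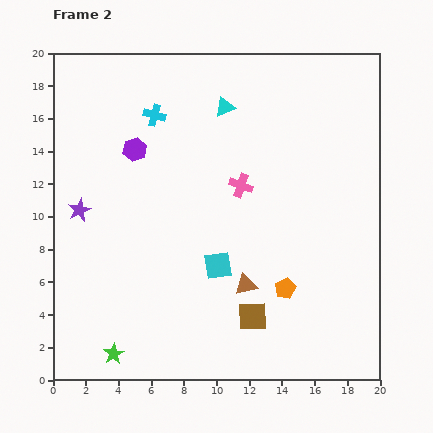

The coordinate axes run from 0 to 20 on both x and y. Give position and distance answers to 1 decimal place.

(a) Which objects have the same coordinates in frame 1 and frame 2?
the cyan cross, the cyan square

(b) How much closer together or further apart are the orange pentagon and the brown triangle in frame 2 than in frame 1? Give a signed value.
-3.3

Distance in frame 1: 5.7. Distance in frame 2: 2.4.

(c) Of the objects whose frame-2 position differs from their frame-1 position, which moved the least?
the purple star

(moved 2.1)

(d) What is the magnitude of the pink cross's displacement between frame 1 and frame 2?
7.0

The pink cross moved from (18.5, 11.3) to (11.5, 11.9), a distance of √(7.0² + 0.6²) ≈ 7.0.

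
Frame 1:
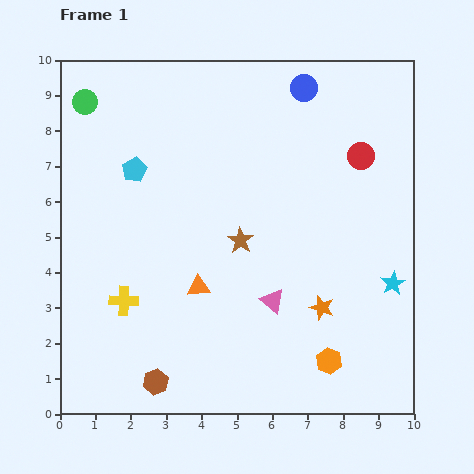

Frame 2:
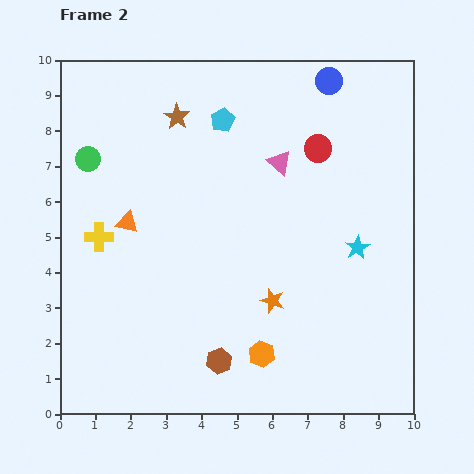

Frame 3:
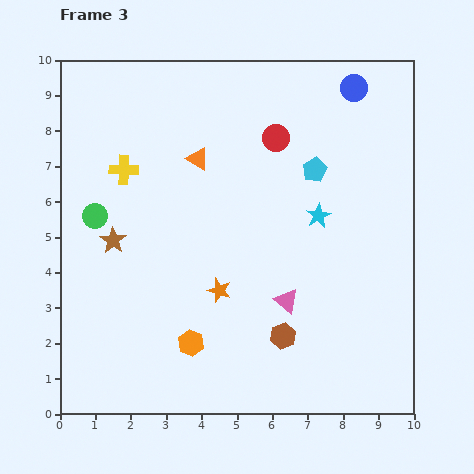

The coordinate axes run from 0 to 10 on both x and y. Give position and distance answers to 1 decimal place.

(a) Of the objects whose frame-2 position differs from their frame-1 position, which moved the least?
the blue circle

(moved 0.7)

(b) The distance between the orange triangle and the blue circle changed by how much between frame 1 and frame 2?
+0.6

Distance in frame 1: 6.4. Distance in frame 2: 7.0.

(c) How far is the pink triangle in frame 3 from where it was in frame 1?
0.4

The pink triangle moved from (6.0, 3.2) to (6.4, 3.2), a distance of √(0.4² + 0.0²) ≈ 0.4.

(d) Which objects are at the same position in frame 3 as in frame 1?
none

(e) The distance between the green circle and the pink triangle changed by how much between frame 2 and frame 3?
+0.5

Distance in frame 2: 5.4. Distance in frame 3: 5.9.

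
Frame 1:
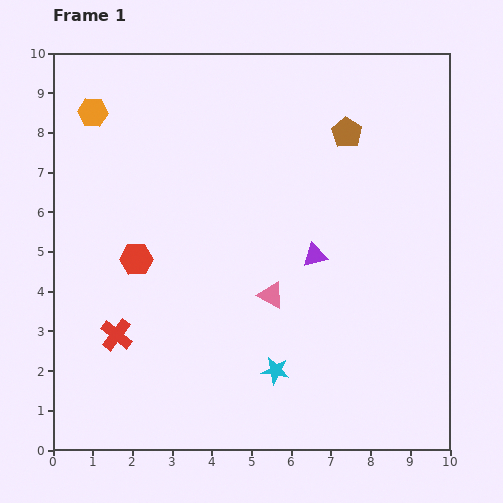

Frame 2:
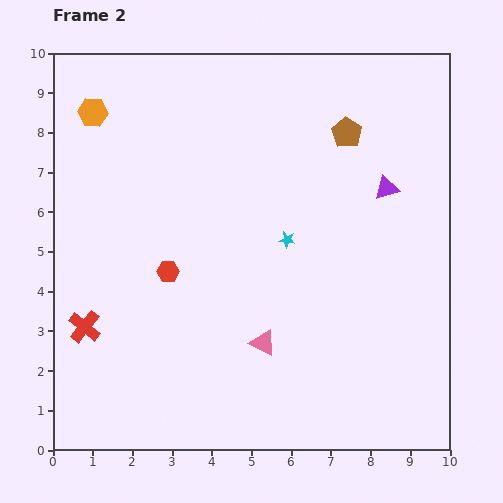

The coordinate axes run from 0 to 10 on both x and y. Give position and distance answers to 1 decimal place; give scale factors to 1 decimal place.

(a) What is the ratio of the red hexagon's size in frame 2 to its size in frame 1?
0.7×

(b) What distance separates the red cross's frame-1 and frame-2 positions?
0.8

The red cross moved from (1.6, 2.9) to (0.8, 3.1), a distance of √(0.8² + 0.2²) ≈ 0.8.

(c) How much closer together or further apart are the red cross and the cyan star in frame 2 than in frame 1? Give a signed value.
+1.5

Distance in frame 1: 4.1. Distance in frame 2: 5.6.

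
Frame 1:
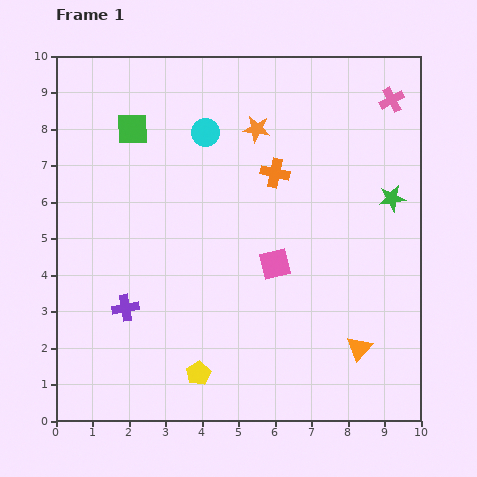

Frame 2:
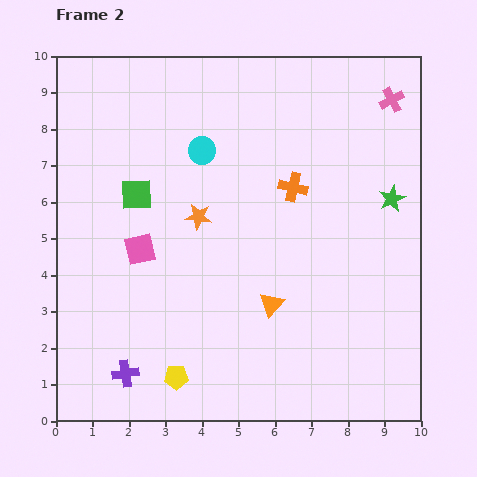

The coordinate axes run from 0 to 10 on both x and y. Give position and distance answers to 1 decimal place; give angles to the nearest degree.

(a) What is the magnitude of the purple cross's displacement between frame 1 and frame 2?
1.8

The purple cross moved from (1.9, 3.1) to (1.9, 1.3), a distance of √(0.0² + 1.8²) ≈ 1.8.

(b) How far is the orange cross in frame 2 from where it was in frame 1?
0.6

The orange cross moved from (6.0, 6.8) to (6.5, 6.4), a distance of √(0.5² + 0.4²) ≈ 0.6.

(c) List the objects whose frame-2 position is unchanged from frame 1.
the green star, the pink cross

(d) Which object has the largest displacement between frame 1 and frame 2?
the pink square

(moved 3.7; next 2.9)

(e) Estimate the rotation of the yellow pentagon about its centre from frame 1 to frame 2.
28° clockwise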